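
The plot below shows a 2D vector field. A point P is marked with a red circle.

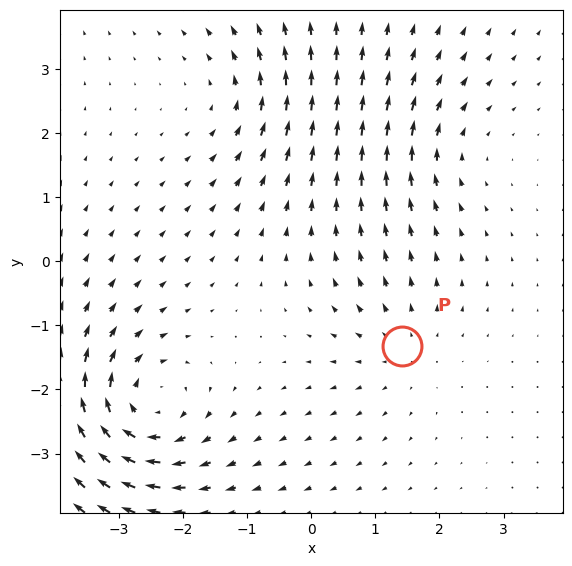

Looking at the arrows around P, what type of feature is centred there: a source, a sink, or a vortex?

source

At P (1.4, -1.3) the arrows spread outward. Divergence about +2, curl ≈0 — positive divergence with near-zero curl is a source.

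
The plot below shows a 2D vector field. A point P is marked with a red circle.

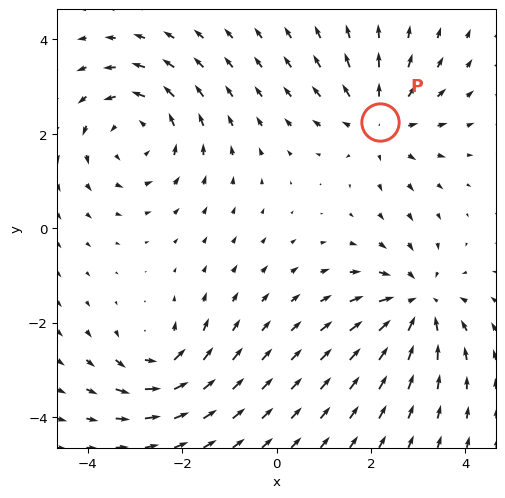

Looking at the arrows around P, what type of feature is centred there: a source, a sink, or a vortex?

source

At P (2.2, 2.2) the arrows spread outward. Divergence about +3, curl ≈0 — positive divergence with near-zero curl is a source.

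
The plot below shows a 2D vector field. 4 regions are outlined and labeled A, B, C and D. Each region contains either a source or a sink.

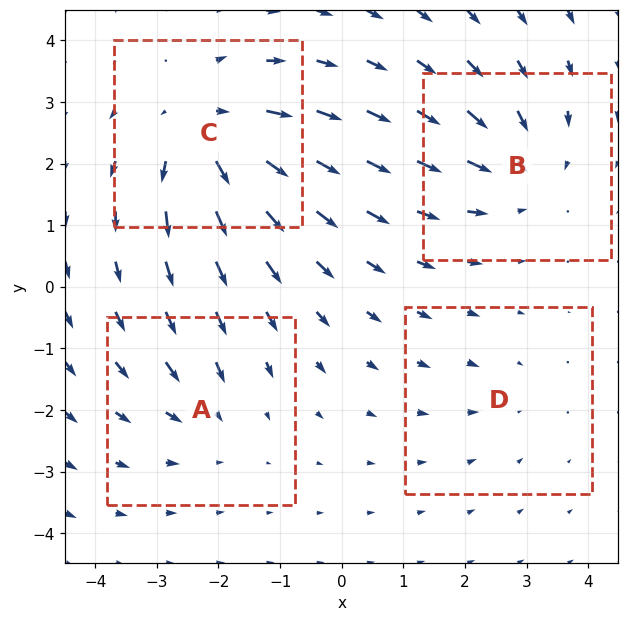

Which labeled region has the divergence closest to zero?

D

Divergence at each region's feature centre — A: about -3, B: about -4, C: about +6, D: about -2. Region D is closest to zero.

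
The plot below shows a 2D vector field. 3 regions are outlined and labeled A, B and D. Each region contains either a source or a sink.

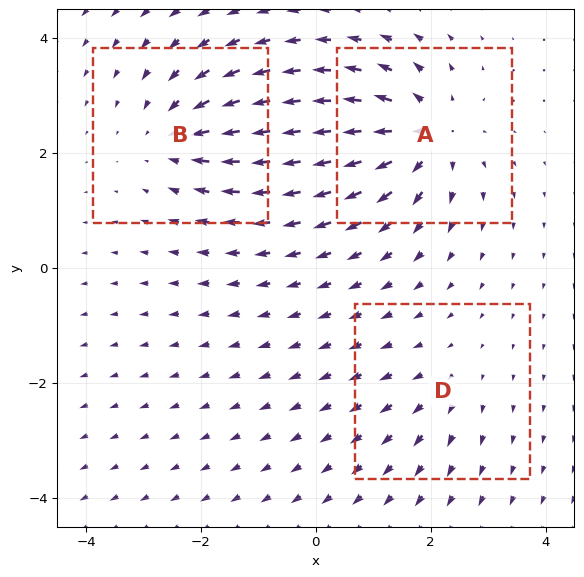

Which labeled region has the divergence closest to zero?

Divergence at each region's feature centre — A: about +5, B: about -3, D: about +2. Region D is closest to zero.

D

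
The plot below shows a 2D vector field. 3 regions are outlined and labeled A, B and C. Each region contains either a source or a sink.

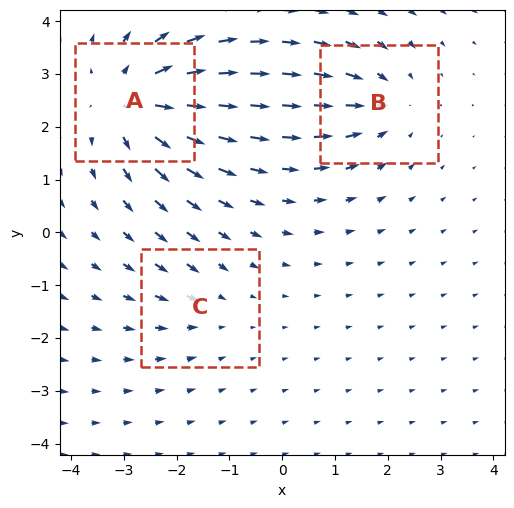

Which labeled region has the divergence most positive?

A

Divergence at each region's feature centre — A: about +5, B: about -3, C: about -2. Region A is most positive.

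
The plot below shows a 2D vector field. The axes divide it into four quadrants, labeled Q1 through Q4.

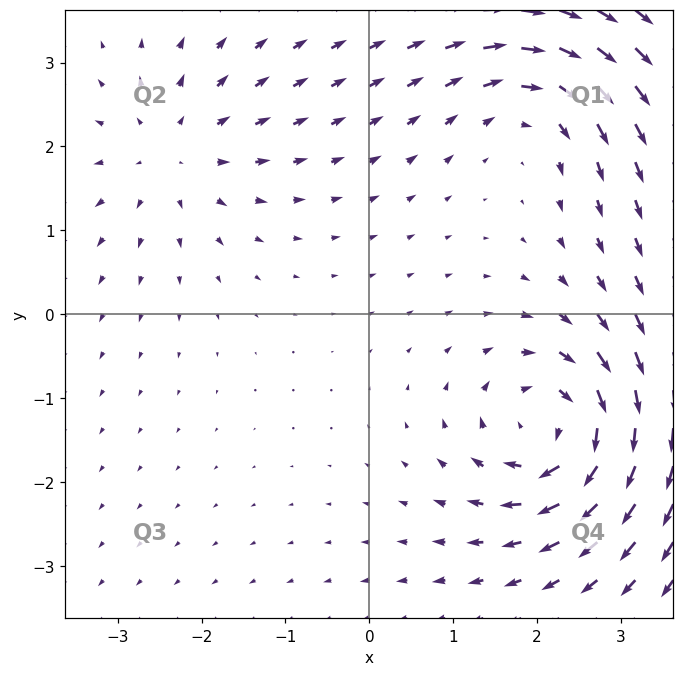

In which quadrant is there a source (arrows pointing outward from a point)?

Q2

The source sits at approximately (-2.3, 1.9), which lies in quadrant Q2. The divergence there is about +4, positive as expected for a source.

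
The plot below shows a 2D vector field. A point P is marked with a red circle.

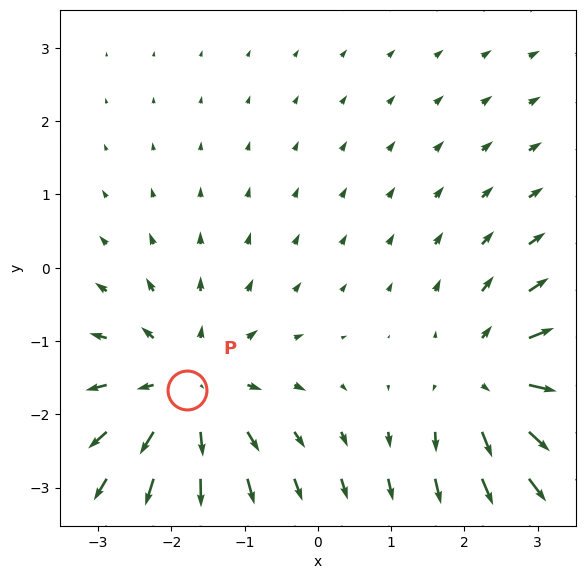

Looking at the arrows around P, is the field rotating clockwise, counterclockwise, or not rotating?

Near P at (-1.8, -1.7) the arrows show no circulation. The curl there is ≈0.

not rotating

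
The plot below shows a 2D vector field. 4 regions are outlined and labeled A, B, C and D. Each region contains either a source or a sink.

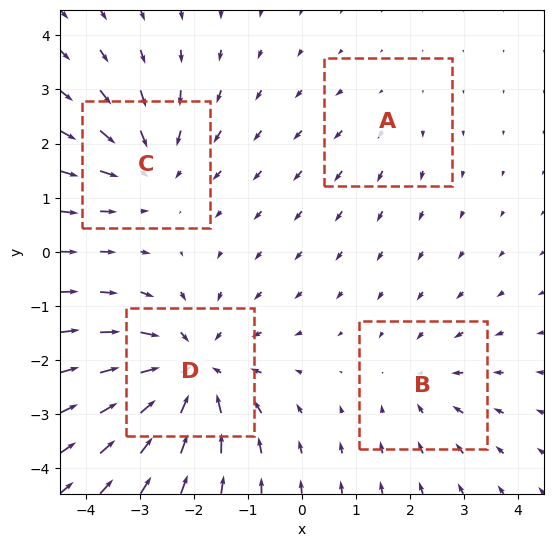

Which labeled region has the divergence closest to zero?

Divergence at each region's feature centre — A: about +2, B: about -3, C: about -4, D: about -6. Region A is closest to zero.

A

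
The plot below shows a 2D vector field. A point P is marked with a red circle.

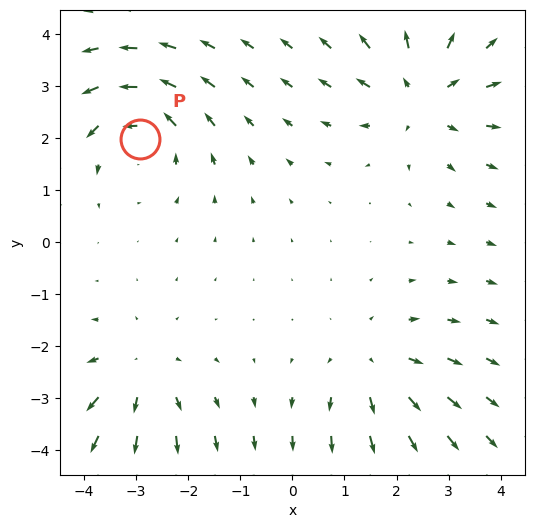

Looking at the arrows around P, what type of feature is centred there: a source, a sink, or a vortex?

At P (-2.9, 2.0) the arrows circulate counterclockwise. Divergence ≈0, curl about +4 — near-zero divergence with nonzero curl is a vortex.

vortex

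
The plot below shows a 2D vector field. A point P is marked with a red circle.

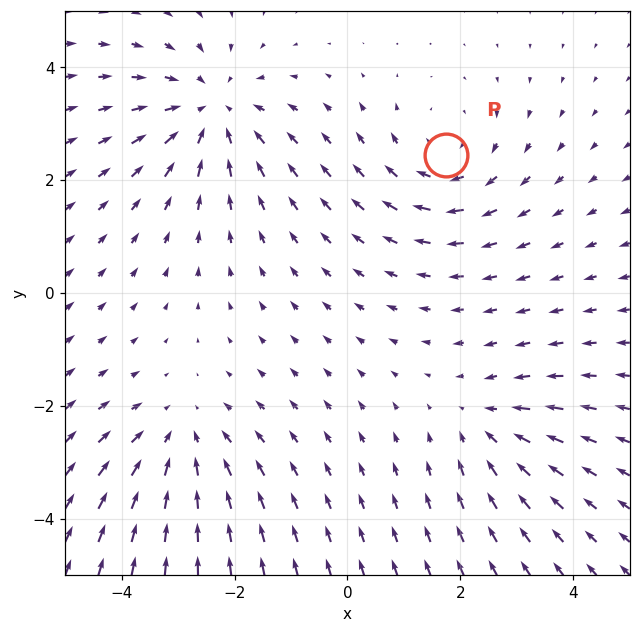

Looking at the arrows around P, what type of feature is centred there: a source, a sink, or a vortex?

At P (1.7, 2.5) the arrows circulate clockwise. Divergence ≈0, curl about -3 — near-zero divergence with nonzero curl is a vortex.

vortex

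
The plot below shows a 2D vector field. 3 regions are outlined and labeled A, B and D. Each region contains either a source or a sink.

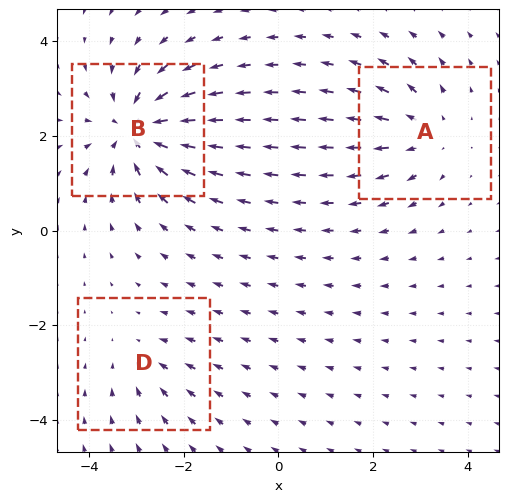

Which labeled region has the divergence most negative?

Divergence at each region's feature centre — A: about +4, B: about -6, D: about -2. Region B is most negative.

B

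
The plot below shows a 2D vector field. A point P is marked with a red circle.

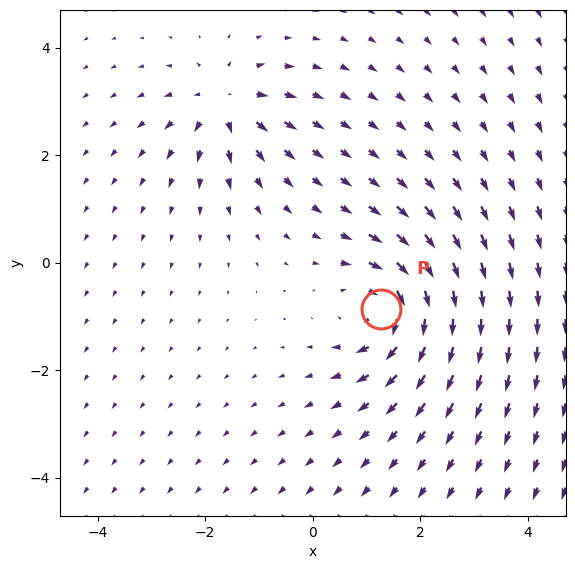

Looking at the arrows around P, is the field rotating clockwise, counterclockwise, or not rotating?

clockwise

Near P at (1.3, -0.9) the arrows circulate clockwise. The curl (z-component) there is about -5; negative curl means clockwise rotation.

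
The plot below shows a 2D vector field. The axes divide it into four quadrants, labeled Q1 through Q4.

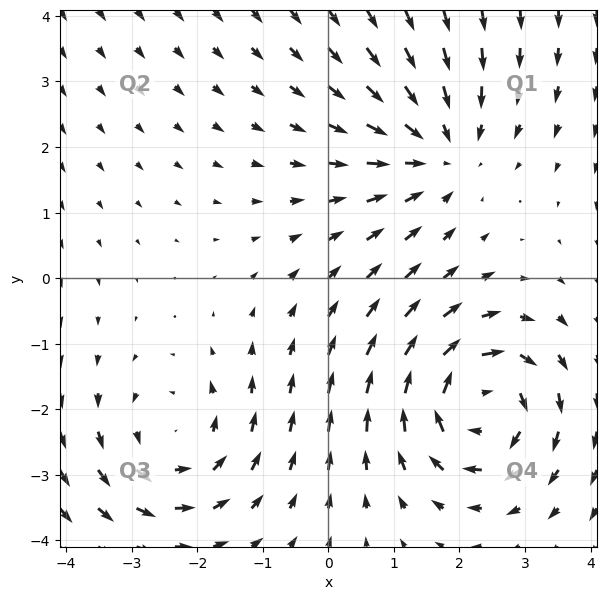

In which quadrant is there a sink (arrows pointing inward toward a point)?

The sink sits at approximately (1.7, 1.9), which lies in quadrant Q1. The divergence there is about -3, negative as expected for a sink.

Q1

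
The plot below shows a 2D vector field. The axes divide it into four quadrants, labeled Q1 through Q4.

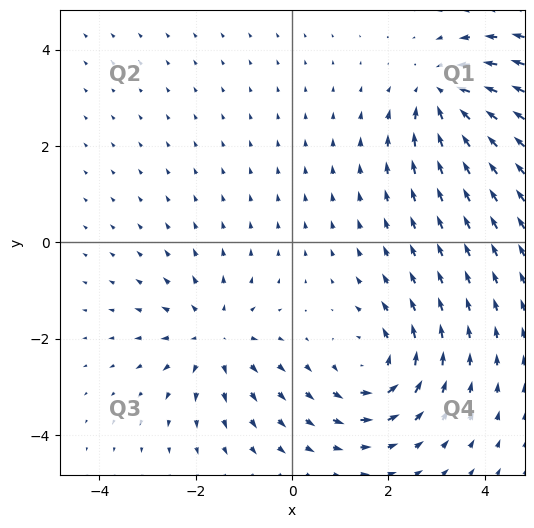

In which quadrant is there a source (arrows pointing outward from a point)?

Q3

The source sits at approximately (-1.6, -2.0), which lies in quadrant Q3. The divergence there is about +4, positive as expected for a source.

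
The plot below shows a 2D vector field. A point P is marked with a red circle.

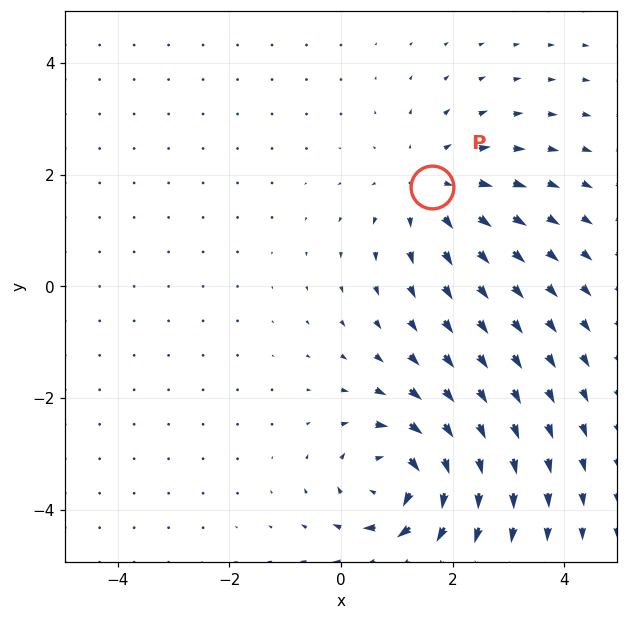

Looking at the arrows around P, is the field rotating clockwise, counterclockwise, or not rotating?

not rotating

Near P at (1.6, 1.8) the arrows show no circulation. The curl there is ≈0.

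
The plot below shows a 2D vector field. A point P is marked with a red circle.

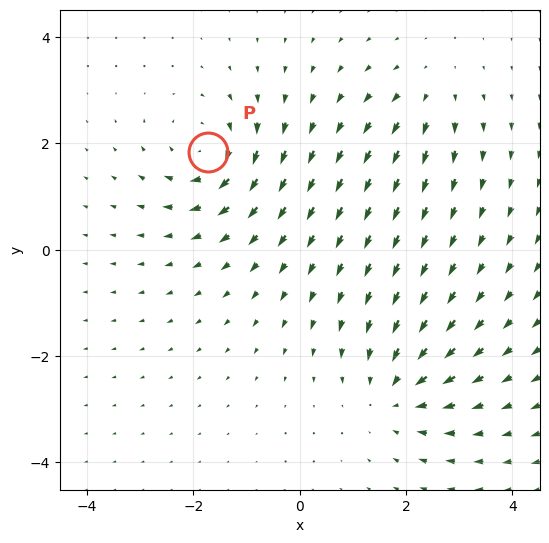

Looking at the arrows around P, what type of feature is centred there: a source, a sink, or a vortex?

vortex

At P (-1.7, 1.8) the arrows circulate clockwise. Divergence ≈0, curl about -5 — near-zero divergence with nonzero curl is a vortex.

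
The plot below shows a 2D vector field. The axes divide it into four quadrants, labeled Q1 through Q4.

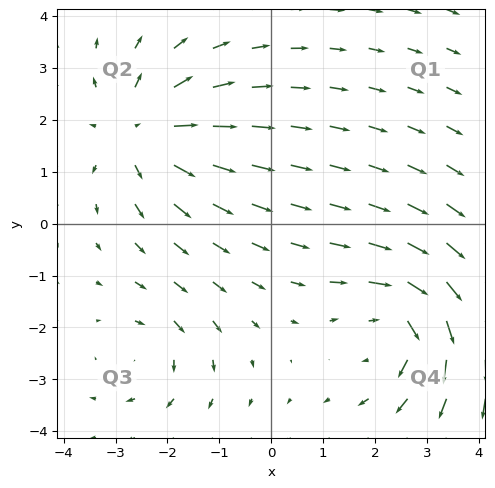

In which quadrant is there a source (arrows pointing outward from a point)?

Q2

The source sits at approximately (-2.5, 1.8), which lies in quadrant Q2. The divergence there is about +4, positive as expected for a source.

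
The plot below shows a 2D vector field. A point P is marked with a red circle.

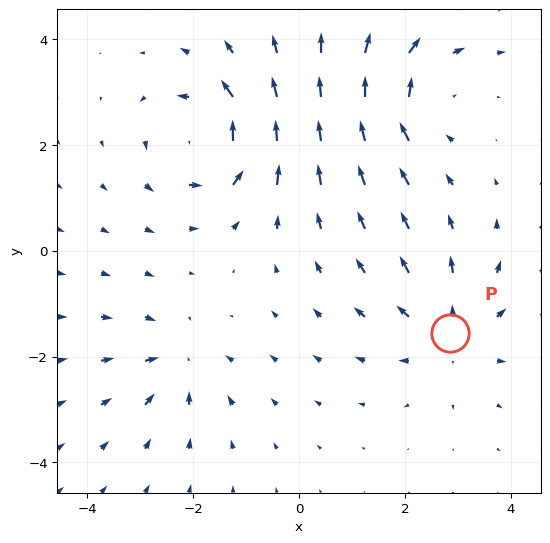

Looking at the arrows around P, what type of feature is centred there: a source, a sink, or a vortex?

At P (2.9, -1.6) the arrows spread outward. Divergence about +4, curl ≈0 — positive divergence with near-zero curl is a source.

source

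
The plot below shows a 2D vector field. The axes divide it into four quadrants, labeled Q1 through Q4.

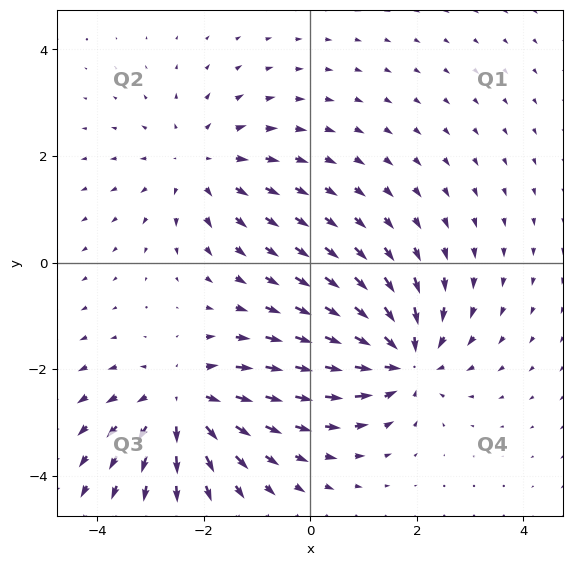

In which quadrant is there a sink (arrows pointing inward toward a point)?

The sink sits at approximately (1.7, -1.8), which lies in quadrant Q4. The divergence there is about -6, negative as expected for a sink.

Q4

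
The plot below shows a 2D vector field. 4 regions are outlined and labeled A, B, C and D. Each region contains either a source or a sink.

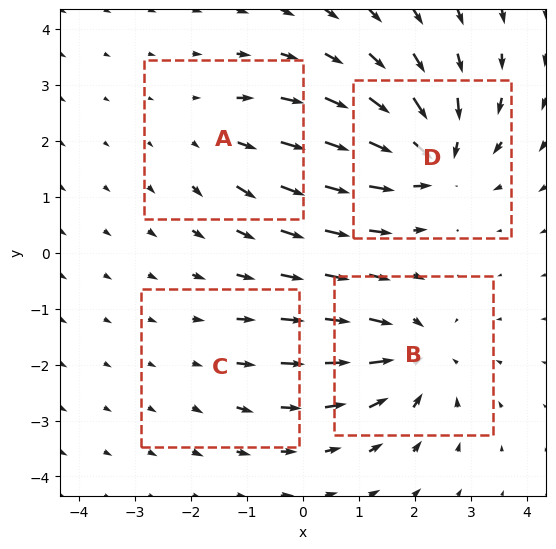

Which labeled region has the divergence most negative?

D

Divergence at each region's feature centre — A: about +3, B: about -5, C: about +2, D: about -6. Region D is most negative.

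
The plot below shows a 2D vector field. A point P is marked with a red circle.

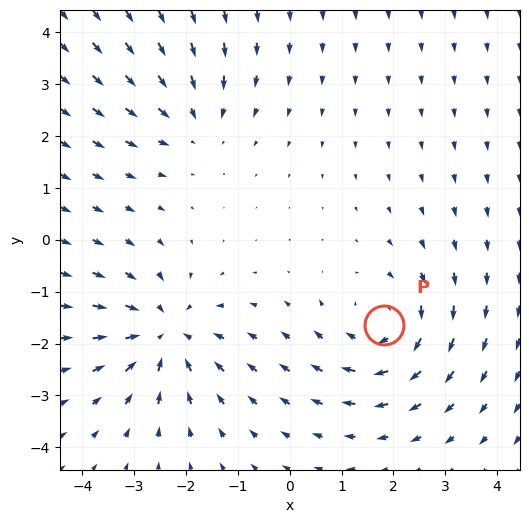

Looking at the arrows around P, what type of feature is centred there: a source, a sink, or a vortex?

At P (1.8, -1.6) the arrows circulate clockwise. Divergence ≈0, curl about -4 — near-zero divergence with nonzero curl is a vortex.

vortex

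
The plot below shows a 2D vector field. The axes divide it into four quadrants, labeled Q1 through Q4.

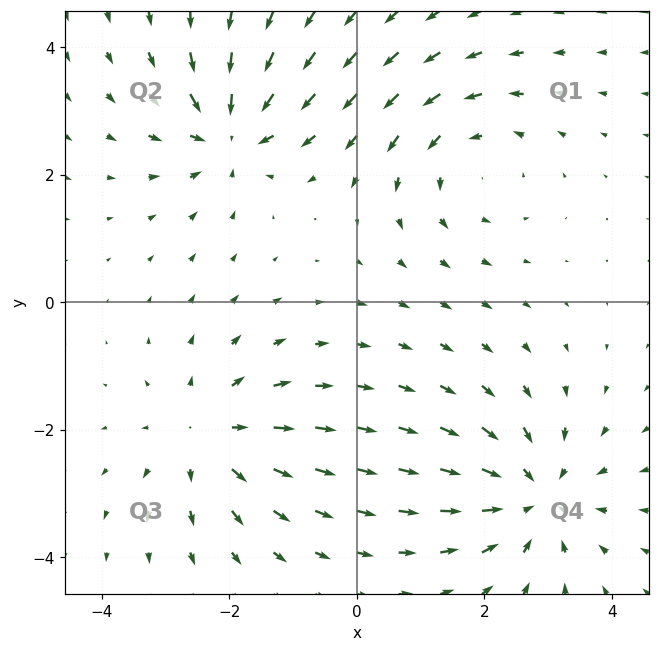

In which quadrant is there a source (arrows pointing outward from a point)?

The source sits at approximately (-2.3, -2.1), which lies in quadrant Q3. The divergence there is about +4, positive as expected for a source.

Q3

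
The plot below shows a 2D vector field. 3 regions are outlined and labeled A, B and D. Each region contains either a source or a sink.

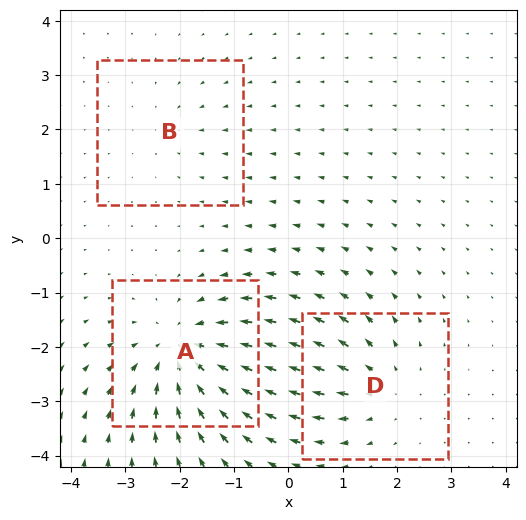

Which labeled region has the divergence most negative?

A

Divergence at each region's feature centre — A: about -5, B: about -2, D: about +3. Region A is most negative.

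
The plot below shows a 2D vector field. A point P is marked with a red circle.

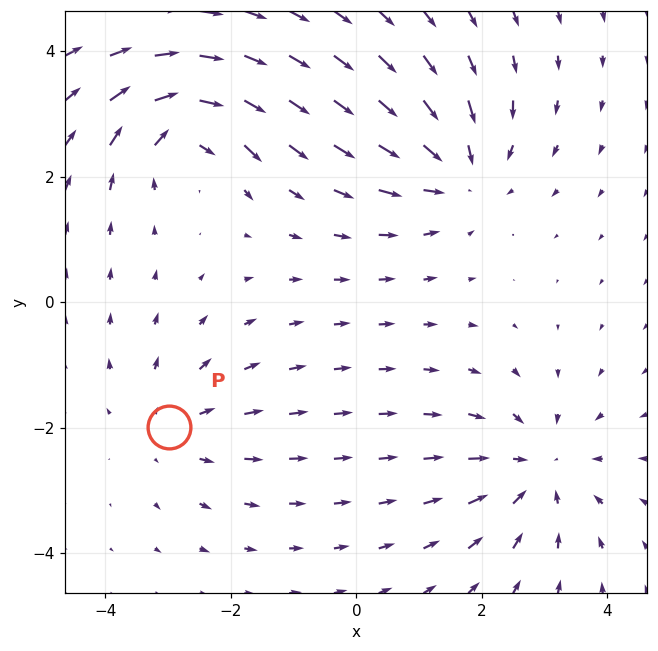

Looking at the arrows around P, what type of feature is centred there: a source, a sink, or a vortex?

At P (-3.0, -2.0) the arrows spread outward. Divergence about +2, curl ≈0 — positive divergence with near-zero curl is a source.

source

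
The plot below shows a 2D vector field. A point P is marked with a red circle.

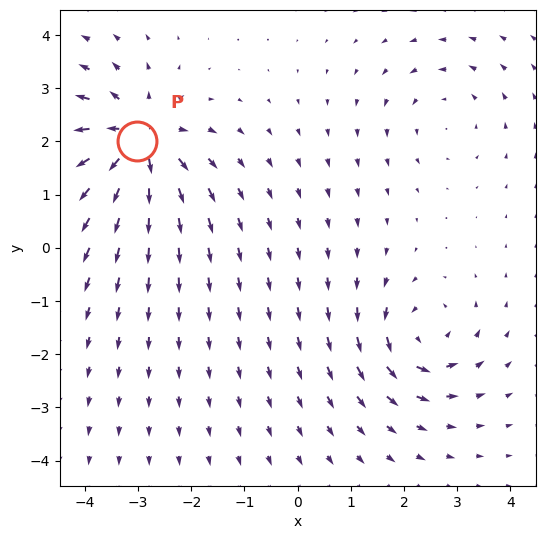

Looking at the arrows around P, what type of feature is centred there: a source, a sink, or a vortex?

At P (-3.0, 2.0) the arrows spread outward. Divergence about +6, curl ≈0 — positive divergence with near-zero curl is a source.

source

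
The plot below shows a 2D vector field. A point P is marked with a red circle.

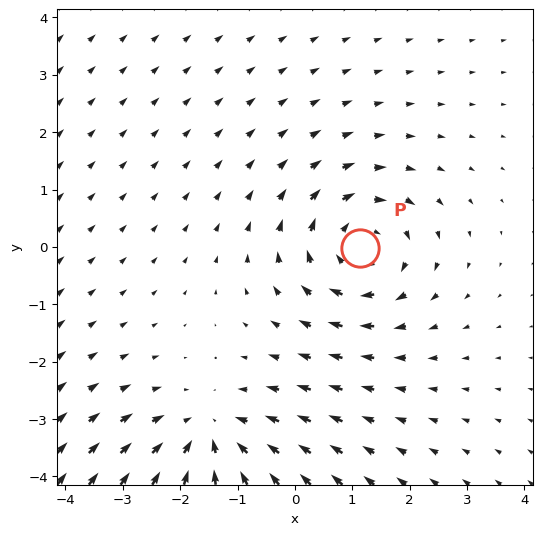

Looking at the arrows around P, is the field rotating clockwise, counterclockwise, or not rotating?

clockwise

Near P at (1.1, -0.0) the arrows circulate clockwise. The curl (z-component) there is about -4; negative curl means clockwise rotation.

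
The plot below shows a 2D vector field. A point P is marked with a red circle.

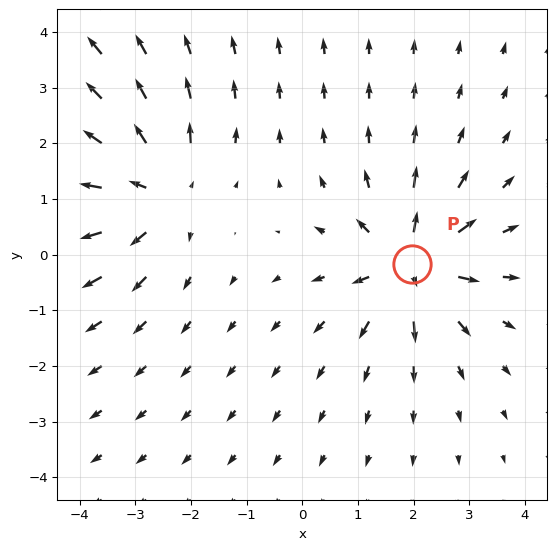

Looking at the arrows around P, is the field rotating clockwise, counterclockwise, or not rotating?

not rotating

Near P at (2.0, -0.2) the arrows show no circulation. The curl there is ≈0.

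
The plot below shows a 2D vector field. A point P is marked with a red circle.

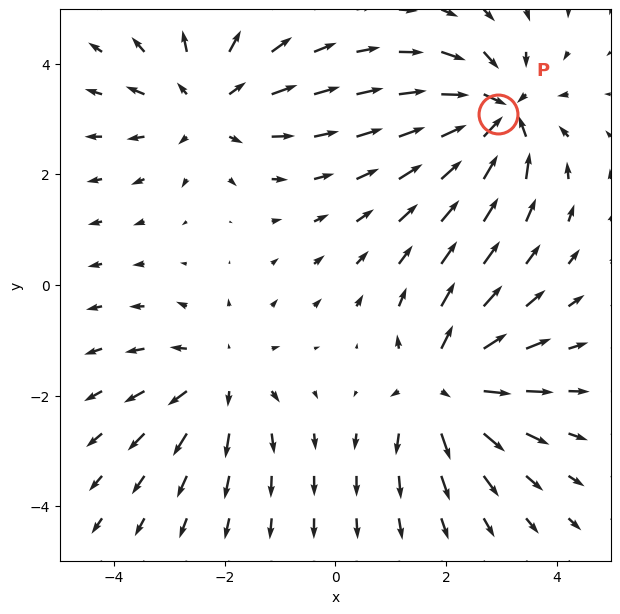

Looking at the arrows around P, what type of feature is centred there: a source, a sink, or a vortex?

sink

At P (2.9, 3.1) the arrows converge inward. Divergence about -5, curl ≈0 — negative divergence with near-zero curl is a sink.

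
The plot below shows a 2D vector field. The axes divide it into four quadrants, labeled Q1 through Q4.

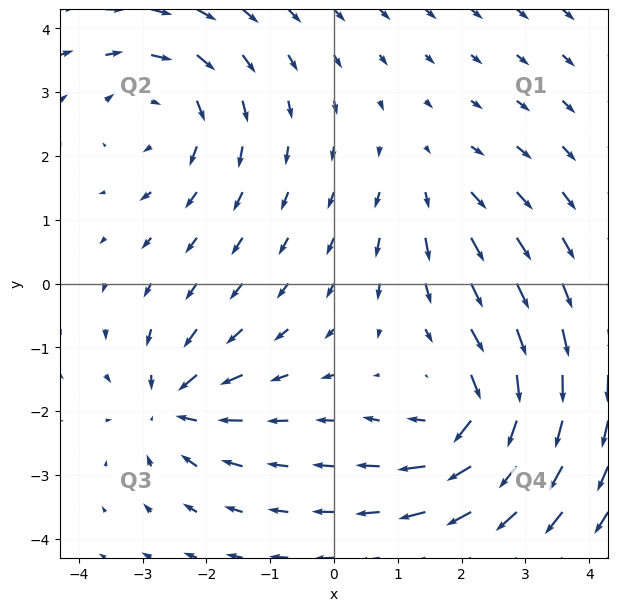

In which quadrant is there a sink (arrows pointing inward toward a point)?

Q3

The sink sits at approximately (-2.5, -1.9), which lies in quadrant Q3. The divergence there is about -6, negative as expected for a sink.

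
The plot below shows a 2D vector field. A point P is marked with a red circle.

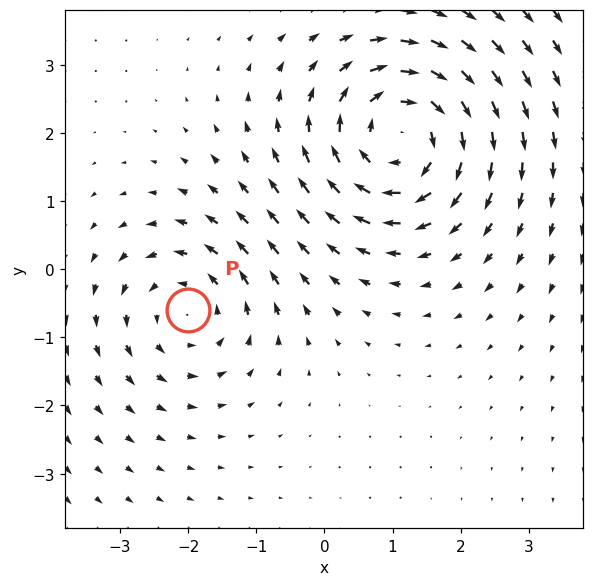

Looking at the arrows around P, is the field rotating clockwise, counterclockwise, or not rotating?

counterclockwise

Near P at (-2.0, -0.6) the arrows circulate counterclockwise. The curl (z-component) there is about +3; positive curl means counterclockwise rotation.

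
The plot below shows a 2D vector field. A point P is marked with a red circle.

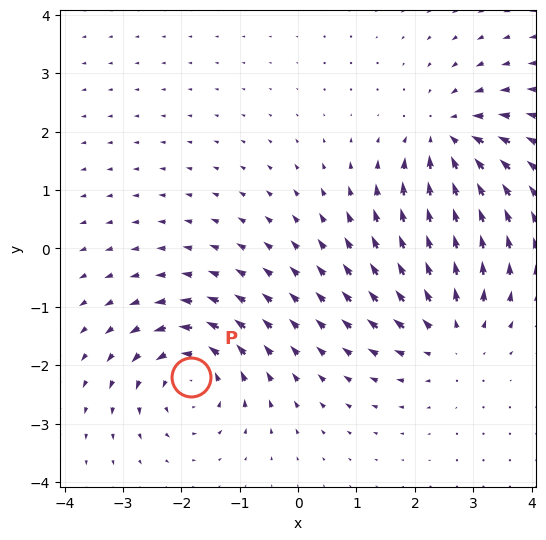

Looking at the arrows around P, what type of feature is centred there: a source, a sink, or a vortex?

vortex

At P (-1.8, -2.2) the arrows circulate counterclockwise. Divergence ≈0, curl about +6 — near-zero divergence with nonzero curl is a vortex.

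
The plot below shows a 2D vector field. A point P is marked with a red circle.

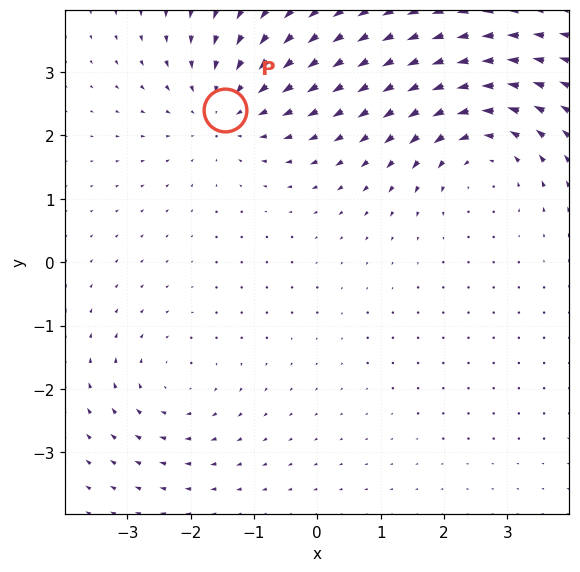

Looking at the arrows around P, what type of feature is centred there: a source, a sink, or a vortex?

At P (-1.5, 2.4) the arrows converge inward. Divergence about -4, curl ≈0 — negative divergence with near-zero curl is a sink.

sink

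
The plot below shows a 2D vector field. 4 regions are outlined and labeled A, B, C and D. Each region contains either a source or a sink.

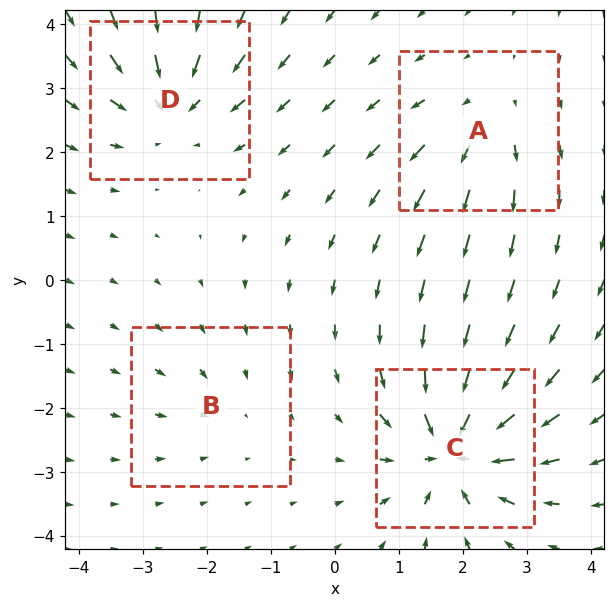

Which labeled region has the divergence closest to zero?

B

Divergence at each region's feature centre — A: about +4, B: about -2, C: about -8, D: about -6. Region B is closest to zero.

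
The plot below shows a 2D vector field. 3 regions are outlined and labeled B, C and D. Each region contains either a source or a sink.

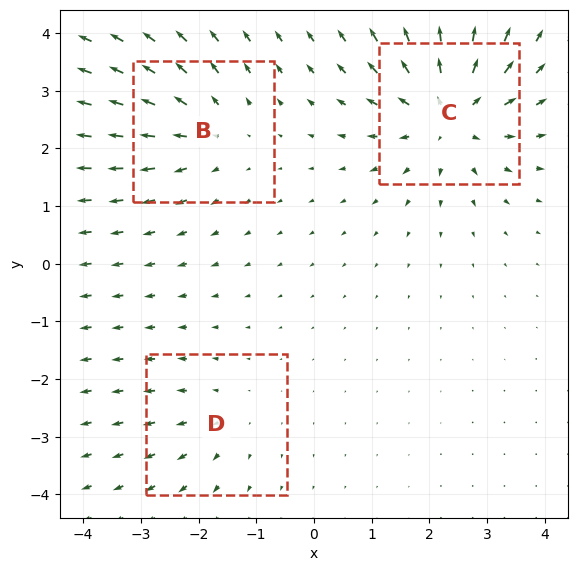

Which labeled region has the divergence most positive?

Divergence at each region's feature centre — B: about +3, C: about +5, D: about +2. Region C is most positive.

C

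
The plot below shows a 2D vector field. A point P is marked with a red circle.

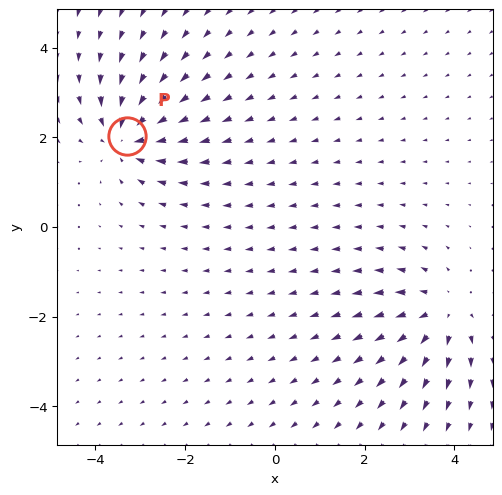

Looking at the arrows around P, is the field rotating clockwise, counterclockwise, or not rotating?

not rotating

Near P at (-3.3, 2.0) the arrows show no circulation. The curl there is ≈0.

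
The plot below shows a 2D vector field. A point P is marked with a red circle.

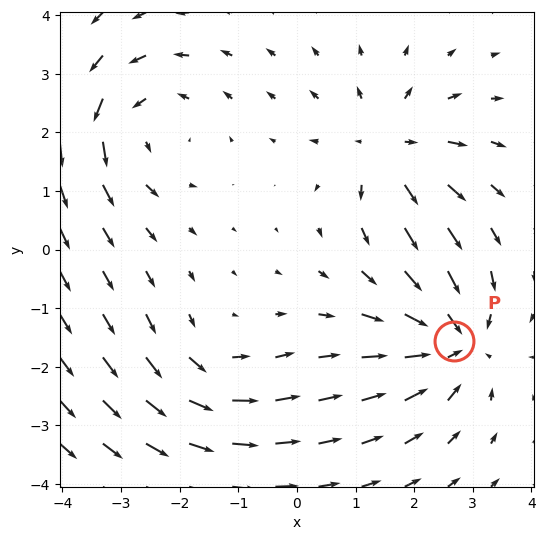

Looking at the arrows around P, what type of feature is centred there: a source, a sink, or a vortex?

sink

At P (2.7, -1.6) the arrows converge inward. Divergence about -5, curl ≈0 — negative divergence with near-zero curl is a sink.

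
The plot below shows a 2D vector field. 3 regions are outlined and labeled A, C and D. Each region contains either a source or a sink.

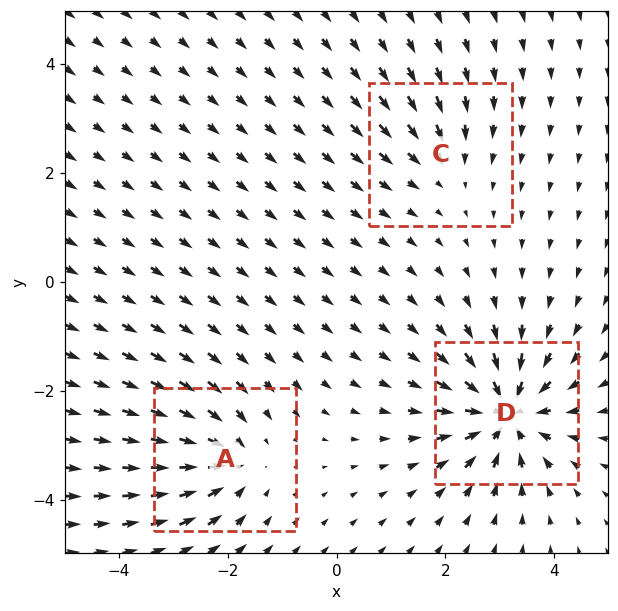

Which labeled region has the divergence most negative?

D

Divergence at each region's feature centre — A: about -4, C: about -2, D: about -6. Region D is most negative.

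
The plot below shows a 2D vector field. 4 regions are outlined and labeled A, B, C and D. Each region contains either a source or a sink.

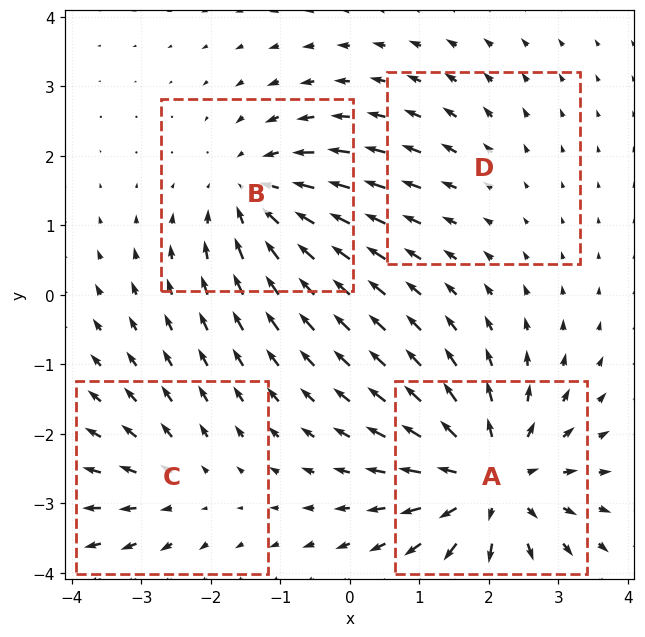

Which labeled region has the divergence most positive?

A

Divergence at each region's feature centre — A: about +6, B: about -5, C: about +3, D: about +2. Region A is most positive.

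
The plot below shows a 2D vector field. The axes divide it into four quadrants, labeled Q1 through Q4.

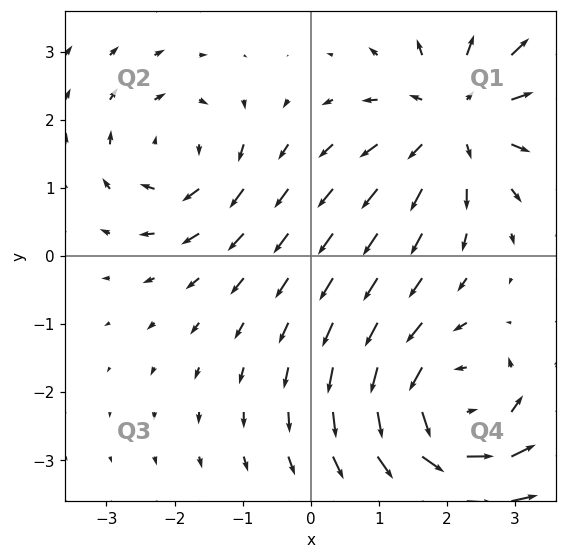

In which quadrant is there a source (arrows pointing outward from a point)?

Q1

The source sits at approximately (2.2, 2.0), which lies in quadrant Q1. The divergence there is about +4, positive as expected for a source.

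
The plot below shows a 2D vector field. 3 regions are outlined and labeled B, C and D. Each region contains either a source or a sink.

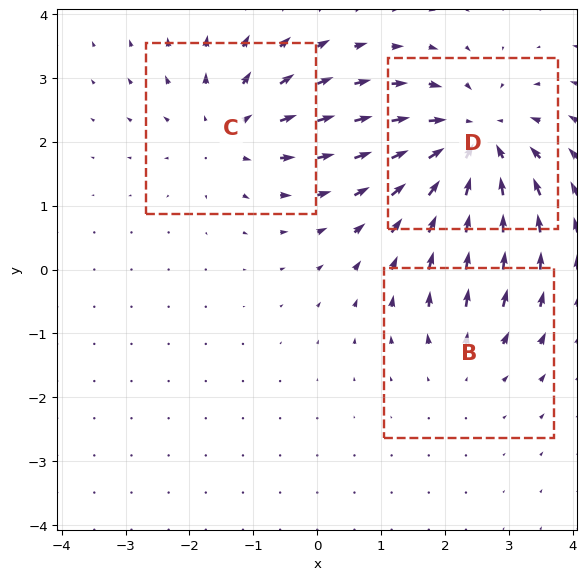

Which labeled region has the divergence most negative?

Divergence at each region's feature centre — B: about +2, C: about +3, D: about -4. Region D is most negative.

D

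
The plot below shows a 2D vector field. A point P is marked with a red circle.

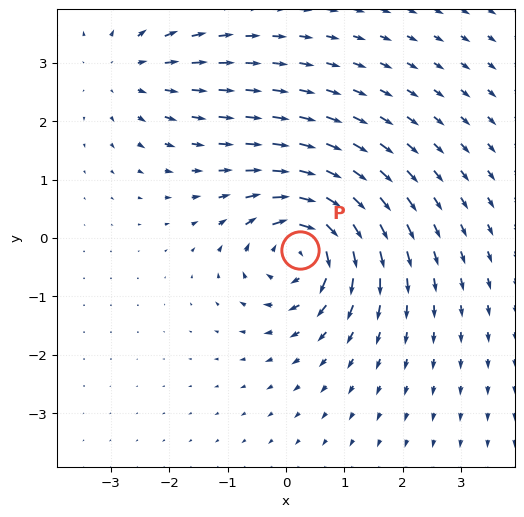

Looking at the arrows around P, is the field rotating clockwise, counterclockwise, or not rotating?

clockwise

Near P at (0.2, -0.2) the arrows circulate clockwise. The curl (z-component) there is about -6; negative curl means clockwise rotation.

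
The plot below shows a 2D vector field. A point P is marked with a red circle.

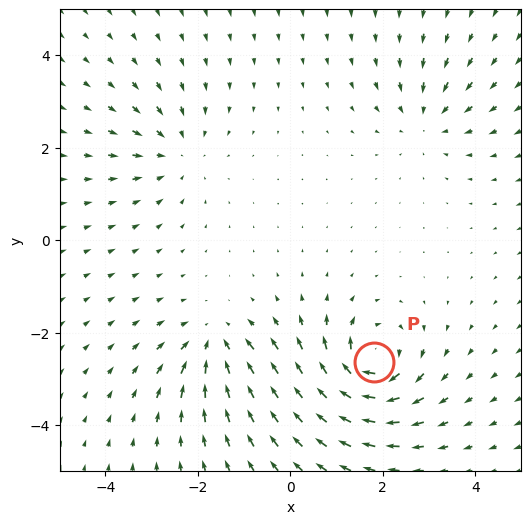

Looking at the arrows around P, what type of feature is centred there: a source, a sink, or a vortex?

At P (1.8, -2.6) the arrows circulate clockwise. Divergence ≈0, curl about -7 — near-zero divergence with nonzero curl is a vortex.

vortex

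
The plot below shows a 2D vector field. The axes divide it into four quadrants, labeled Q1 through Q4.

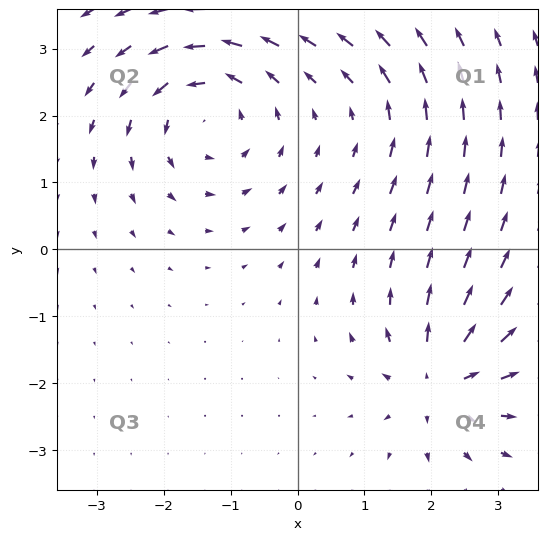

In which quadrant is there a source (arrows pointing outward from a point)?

The source sits at approximately (2.1, -2.0), which lies in quadrant Q4. The divergence there is about +6, positive as expected for a source.

Q4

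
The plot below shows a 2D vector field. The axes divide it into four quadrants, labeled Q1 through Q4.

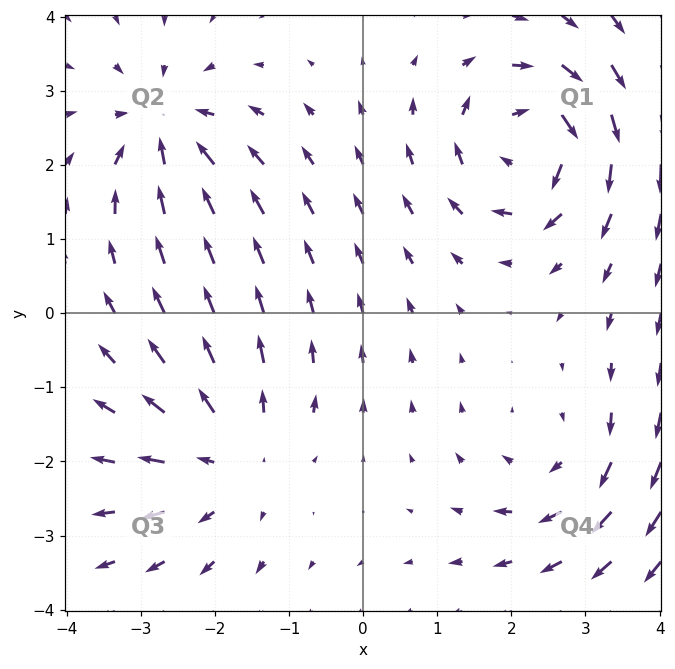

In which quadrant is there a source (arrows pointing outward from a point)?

The source sits at approximately (-1.8, -1.9), which lies in quadrant Q3. The divergence there is about +3, positive as expected for a source.

Q3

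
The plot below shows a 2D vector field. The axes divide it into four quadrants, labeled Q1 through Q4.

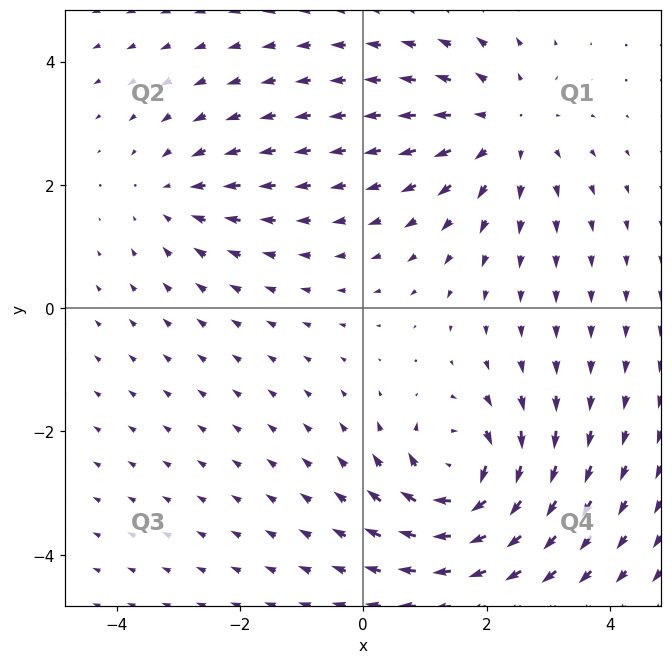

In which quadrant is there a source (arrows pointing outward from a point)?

The source sits at approximately (2.3, 2.9), which lies in quadrant Q1. The divergence there is about +3, positive as expected for a source.

Q1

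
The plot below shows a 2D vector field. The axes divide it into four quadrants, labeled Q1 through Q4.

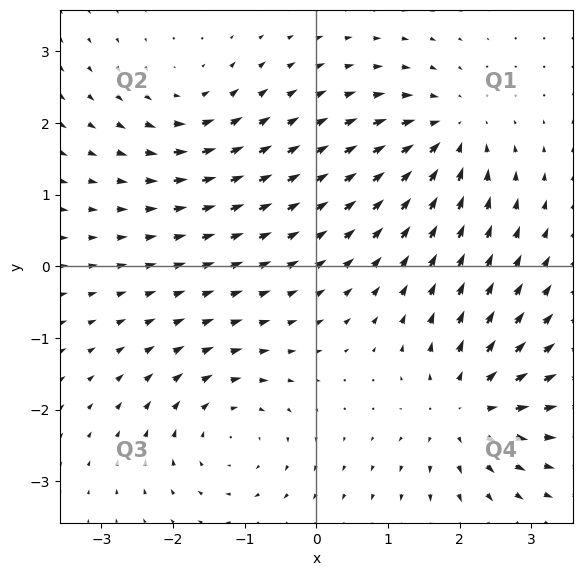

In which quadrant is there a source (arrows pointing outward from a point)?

The source sits at approximately (2.1, -2.0), which lies in quadrant Q4. The divergence there is about +6, positive as expected for a source.

Q4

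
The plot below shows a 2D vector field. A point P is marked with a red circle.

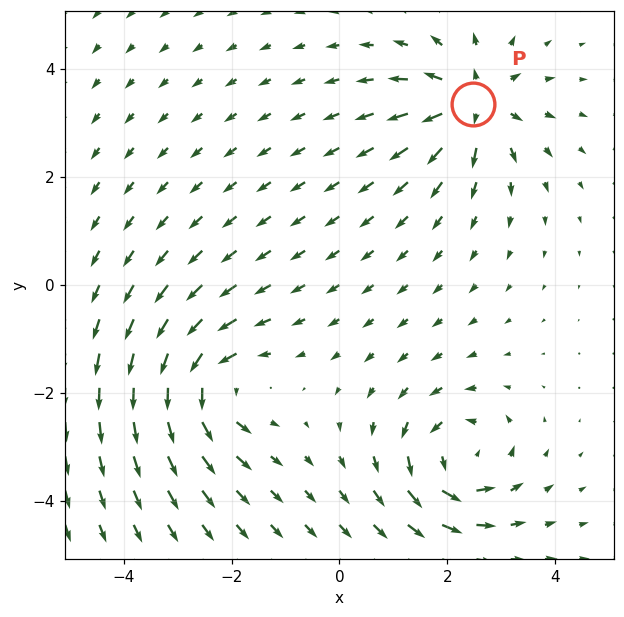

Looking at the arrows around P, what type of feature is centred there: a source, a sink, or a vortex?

At P (2.5, 3.4) the arrows spread outward. Divergence about +6, curl ≈0 — positive divergence with near-zero curl is a source.

source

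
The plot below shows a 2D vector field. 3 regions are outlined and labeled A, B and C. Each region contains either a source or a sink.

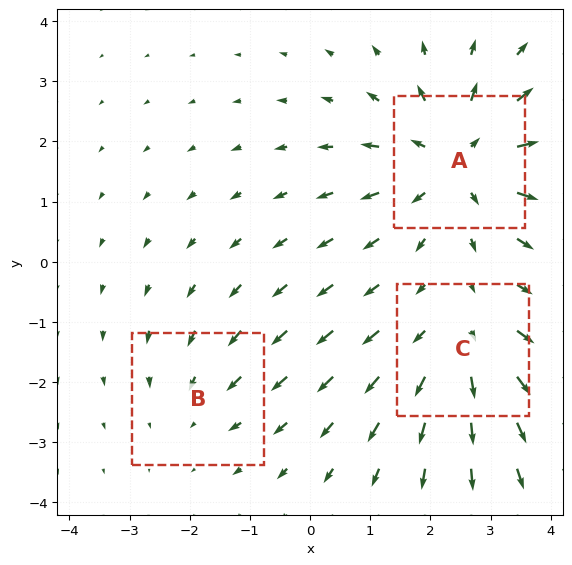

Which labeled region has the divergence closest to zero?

Divergence at each region's feature centre — A: about +4, B: about -2, C: about +3. Region B is closest to zero.

B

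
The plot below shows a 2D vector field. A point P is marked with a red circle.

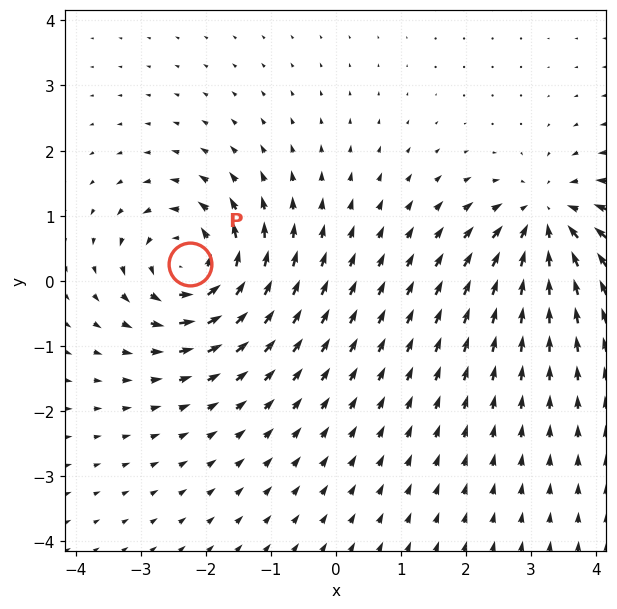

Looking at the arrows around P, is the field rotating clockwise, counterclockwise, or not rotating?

Near P at (-2.2, 0.3) the arrows circulate counterclockwise. The curl (z-component) there is about +6; positive curl means counterclockwise rotation.

counterclockwise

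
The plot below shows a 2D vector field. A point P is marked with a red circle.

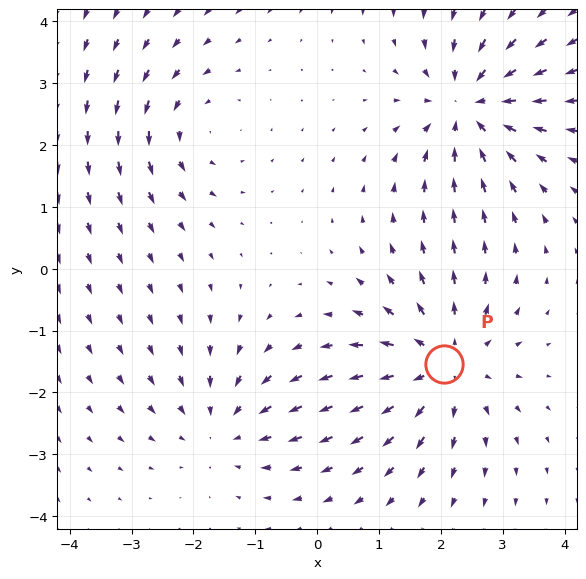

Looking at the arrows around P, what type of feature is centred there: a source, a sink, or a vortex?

At P (2.0, -1.5) the arrows spread outward. Divergence about +4, curl ≈0 — positive divergence with near-zero curl is a source.

source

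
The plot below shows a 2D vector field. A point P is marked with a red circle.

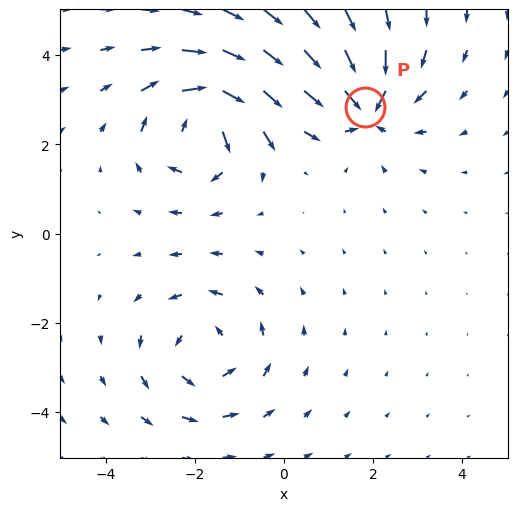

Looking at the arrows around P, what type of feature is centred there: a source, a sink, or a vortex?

sink

At P (1.8, 2.9) the arrows converge inward. Divergence about -5, curl ≈0 — negative divergence with near-zero curl is a sink.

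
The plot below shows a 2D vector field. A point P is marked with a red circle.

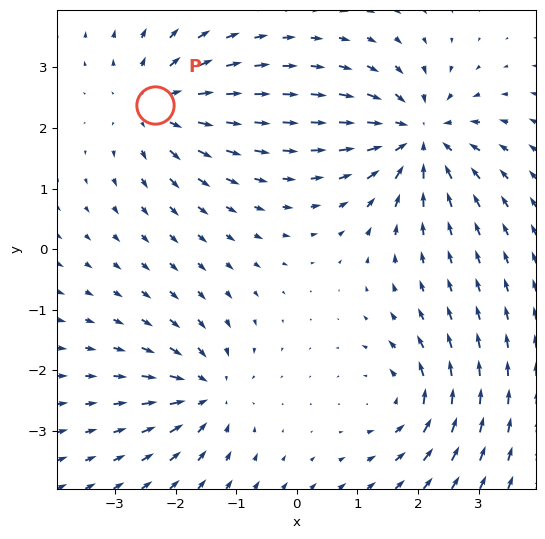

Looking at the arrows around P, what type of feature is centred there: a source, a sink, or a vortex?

At P (-2.3, 2.4) the arrows spread outward. Divergence about +4, curl ≈0 — positive divergence with near-zero curl is a source.

source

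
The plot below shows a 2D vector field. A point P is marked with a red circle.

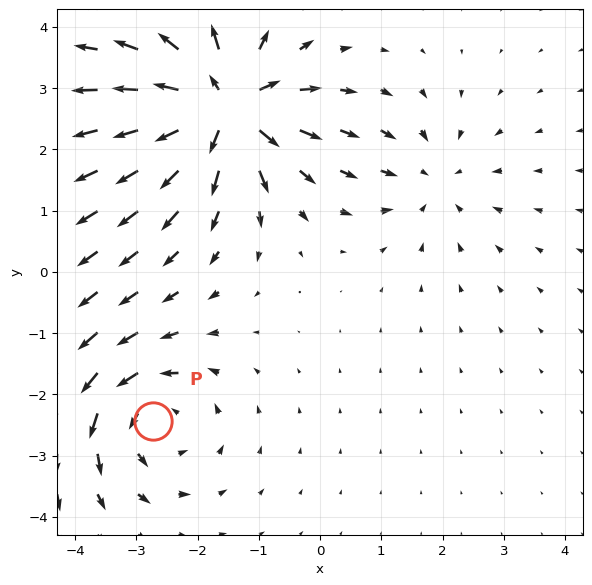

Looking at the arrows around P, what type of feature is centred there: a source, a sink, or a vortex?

At P (-2.7, -2.4) the arrows circulate counterclockwise. Divergence ≈0, curl about +4 — near-zero divergence with nonzero curl is a vortex.

vortex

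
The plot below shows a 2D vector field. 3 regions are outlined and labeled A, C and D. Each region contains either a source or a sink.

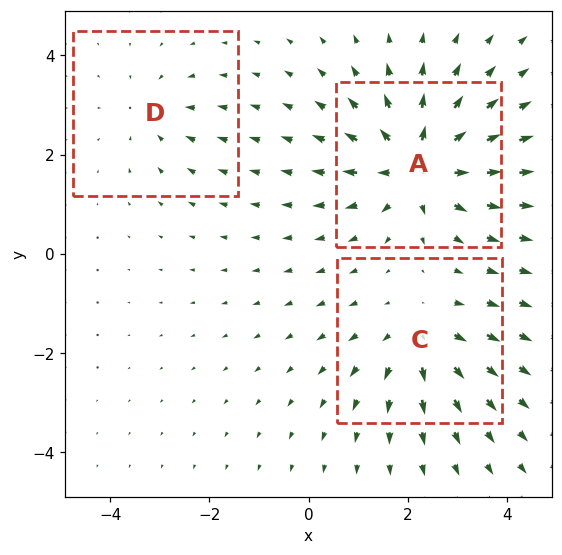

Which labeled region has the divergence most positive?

Divergence at each region's feature centre — A: about +5, C: about +3, D: about -2. Region A is most positive.

A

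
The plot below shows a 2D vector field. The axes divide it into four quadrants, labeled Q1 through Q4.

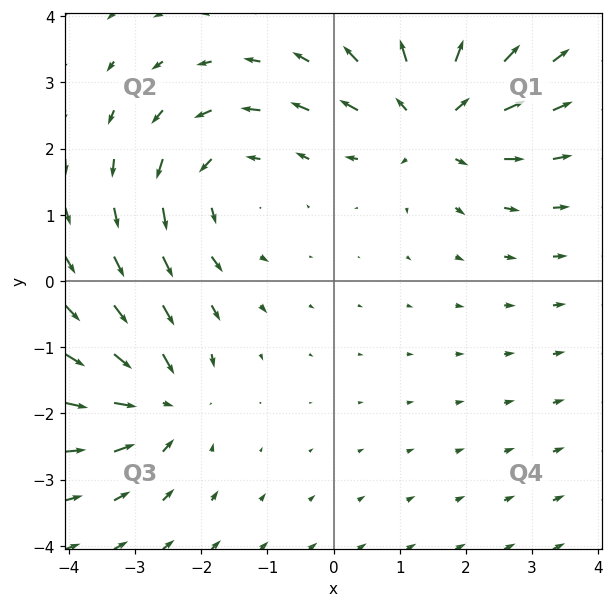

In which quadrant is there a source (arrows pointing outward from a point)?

Q1

The source sits at approximately (1.5, 2.4), which lies in quadrant Q1. The divergence there is about +5, positive as expected for a source.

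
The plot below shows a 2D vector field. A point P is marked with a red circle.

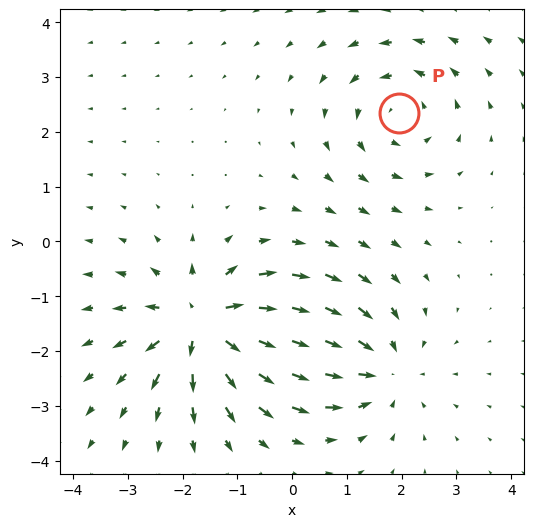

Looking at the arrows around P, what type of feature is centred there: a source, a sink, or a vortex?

At P (2.0, 2.3) the arrows circulate counterclockwise. Divergence ≈0, curl about +3 — near-zero divergence with nonzero curl is a vortex.

vortex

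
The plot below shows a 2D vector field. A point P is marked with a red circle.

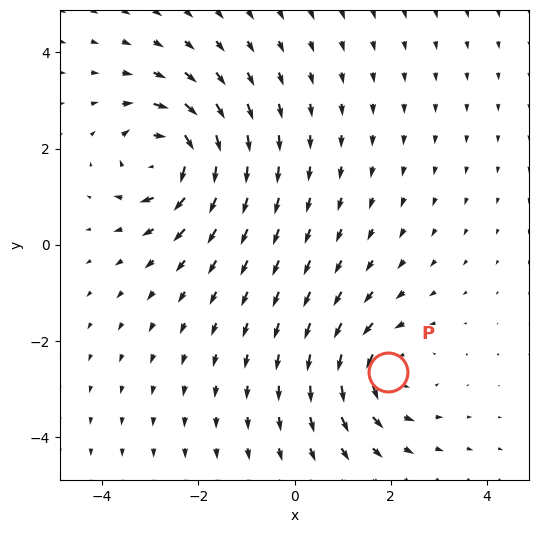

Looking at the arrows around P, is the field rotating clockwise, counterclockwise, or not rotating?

counterclockwise

Near P at (1.9, -2.6) the arrows circulate counterclockwise. The curl (z-component) there is about +3; positive curl means counterclockwise rotation.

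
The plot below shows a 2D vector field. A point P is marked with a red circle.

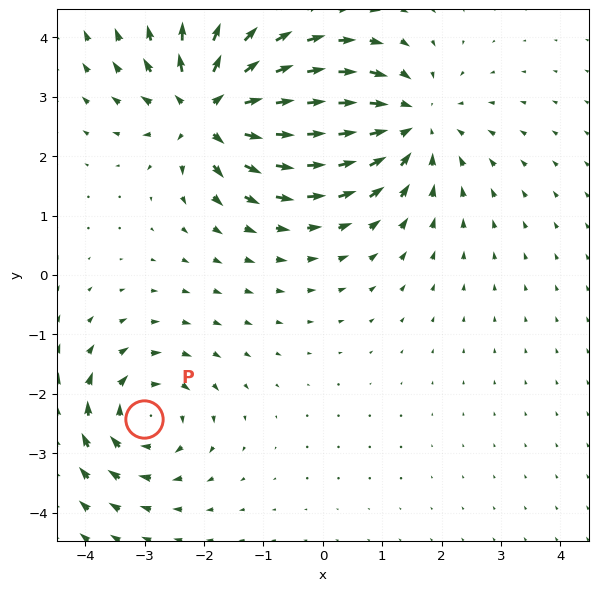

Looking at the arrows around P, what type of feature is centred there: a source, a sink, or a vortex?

At P (-3.0, -2.4) the arrows circulate clockwise. Divergence ≈0, curl about -4 — near-zero divergence with nonzero curl is a vortex.

vortex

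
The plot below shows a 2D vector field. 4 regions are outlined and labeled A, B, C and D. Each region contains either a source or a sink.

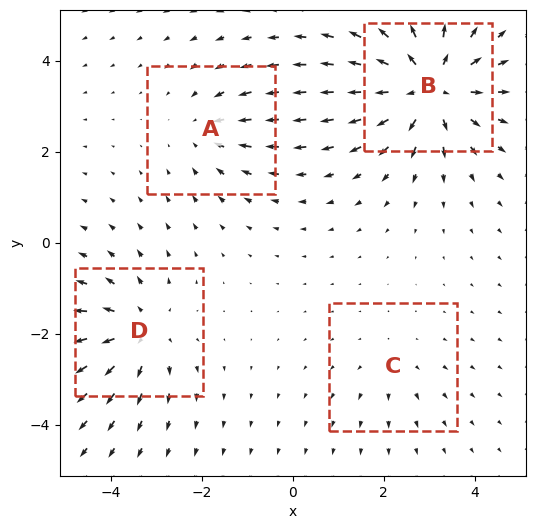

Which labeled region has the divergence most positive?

B

Divergence at each region's feature centre — A: about -3, B: about +7, C: about +2, D: about +4. Region B is most positive.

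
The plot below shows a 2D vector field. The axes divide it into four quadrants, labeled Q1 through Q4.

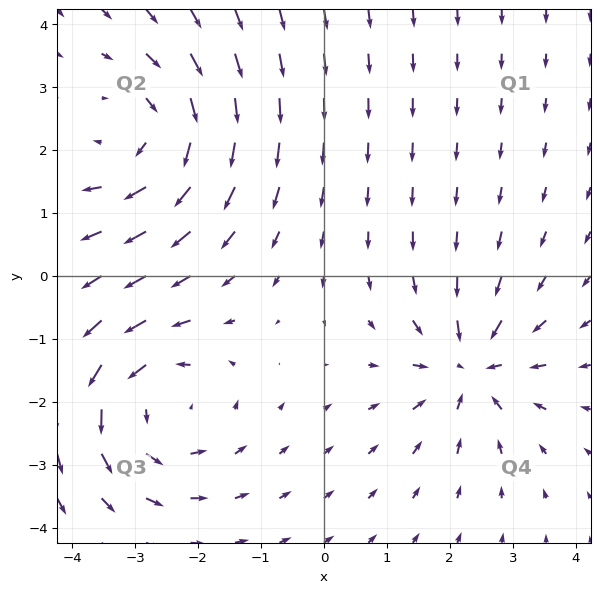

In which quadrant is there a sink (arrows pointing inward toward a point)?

The sink sits at approximately (2.3, -1.4), which lies in quadrant Q4. The divergence there is about -3, negative as expected for a sink.

Q4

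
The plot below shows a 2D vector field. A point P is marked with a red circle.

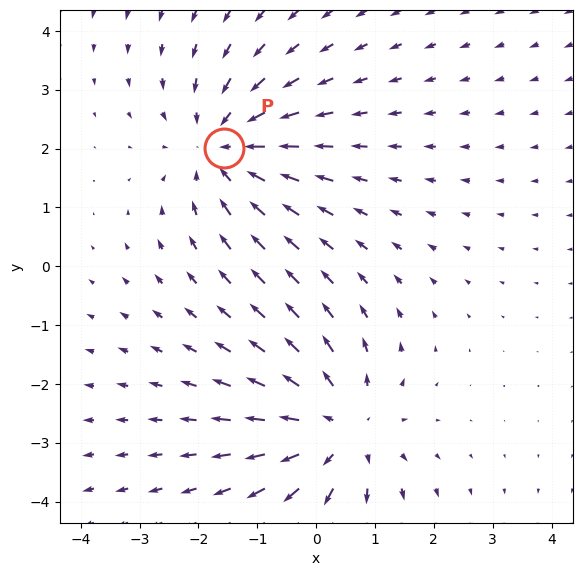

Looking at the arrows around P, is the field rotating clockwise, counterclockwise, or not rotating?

Near P at (-1.6, 2.0) the arrows show no circulation. The curl there is ≈0.

not rotating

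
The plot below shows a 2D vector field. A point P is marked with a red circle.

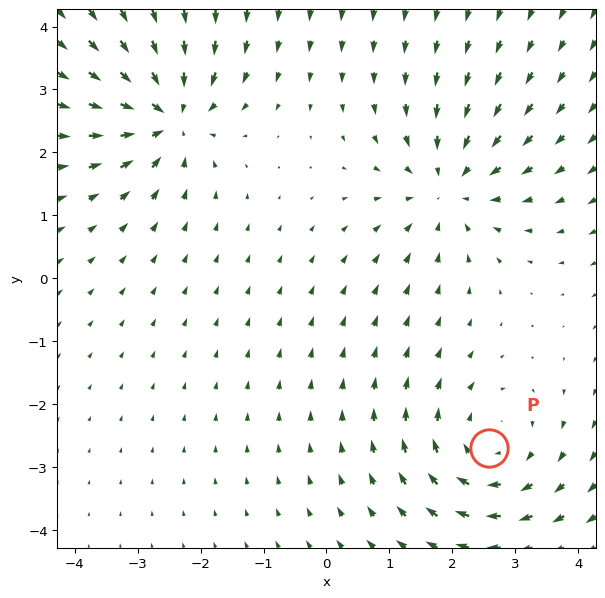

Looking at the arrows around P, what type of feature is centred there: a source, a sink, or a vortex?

vortex

At P (2.6, -2.7) the arrows circulate clockwise. Divergence ≈0, curl about -4 — near-zero divergence with nonzero curl is a vortex.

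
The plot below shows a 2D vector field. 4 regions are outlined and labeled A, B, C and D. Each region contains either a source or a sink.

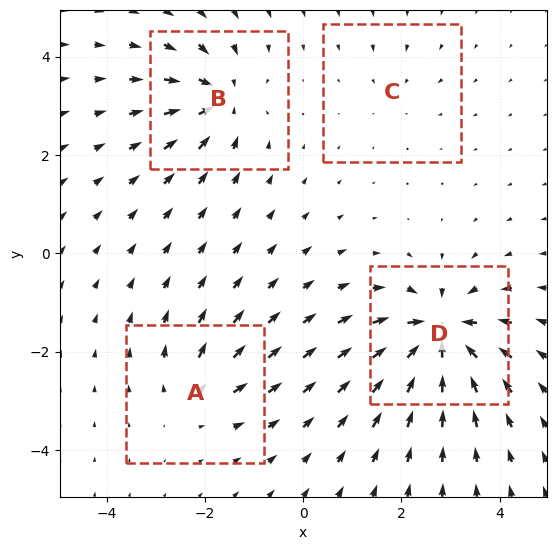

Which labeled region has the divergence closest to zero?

Divergence at each region's feature centre — A: about +4, B: about -6, C: about -2, D: about -9. Region C is closest to zero.

C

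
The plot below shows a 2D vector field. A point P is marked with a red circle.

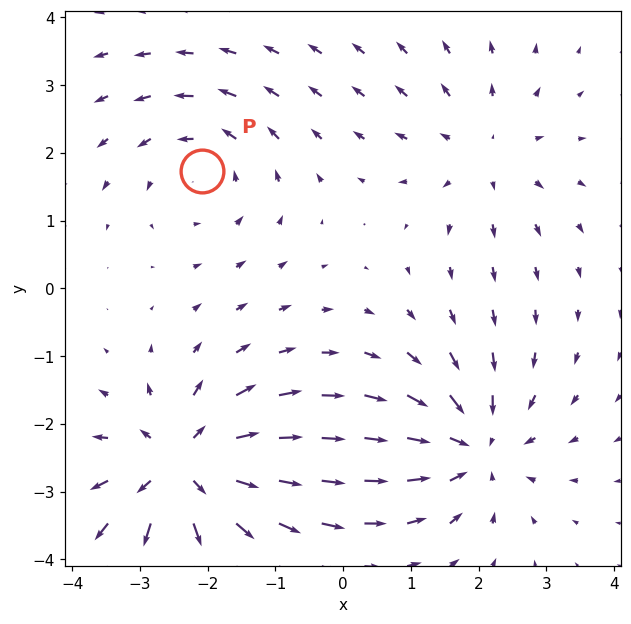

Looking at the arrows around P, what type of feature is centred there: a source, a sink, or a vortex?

vortex

At P (-2.1, 1.7) the arrows circulate counterclockwise. Divergence ≈0, curl about +3 — near-zero divergence with nonzero curl is a vortex.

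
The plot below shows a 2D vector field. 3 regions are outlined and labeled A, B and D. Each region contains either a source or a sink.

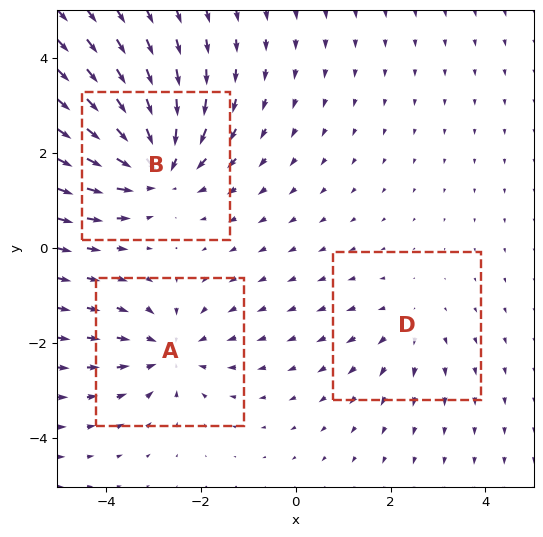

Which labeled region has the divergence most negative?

B

Divergence at each region's feature centre — A: about -3, B: about -5, D: about +2. Region B is most negative.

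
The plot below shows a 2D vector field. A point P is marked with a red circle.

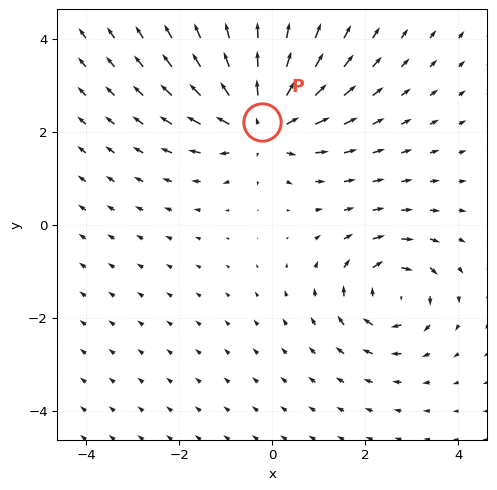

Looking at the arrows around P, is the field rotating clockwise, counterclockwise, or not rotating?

Near P at (-0.2, 2.2) the arrows show no circulation. The curl there is ≈0.

not rotating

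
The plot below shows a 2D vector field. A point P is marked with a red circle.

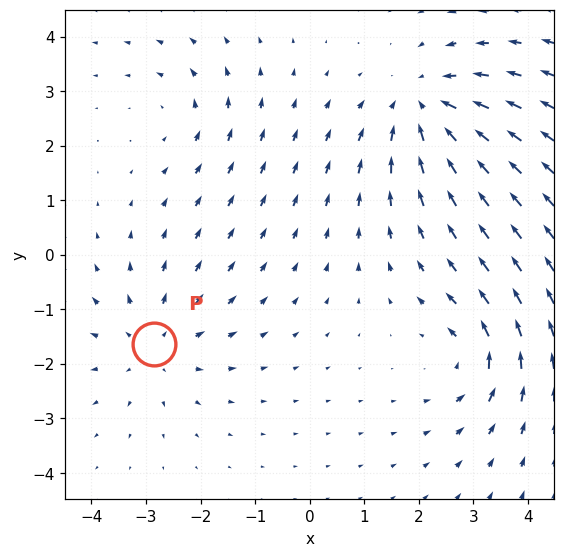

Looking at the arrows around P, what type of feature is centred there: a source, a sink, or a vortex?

source

At P (-2.9, -1.6) the arrows spread outward. Divergence about +3, curl ≈0 — positive divergence with near-zero curl is a source.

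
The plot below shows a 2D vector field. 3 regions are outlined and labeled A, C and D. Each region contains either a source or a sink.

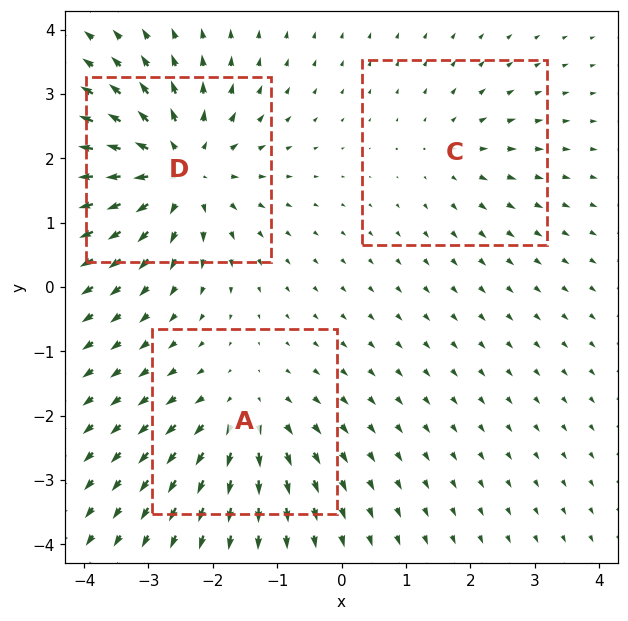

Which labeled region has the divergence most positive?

D

Divergence at each region's feature centre — A: about +3, C: about +2, D: about +5. Region D is most positive.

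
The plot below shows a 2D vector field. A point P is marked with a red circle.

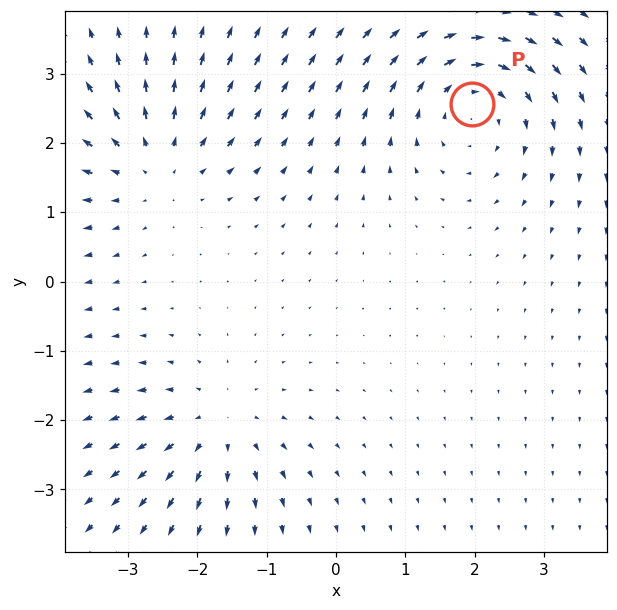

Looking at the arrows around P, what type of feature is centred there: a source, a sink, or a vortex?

At P (2.0, 2.6) the arrows circulate clockwise. Divergence ≈0, curl about -4 — near-zero divergence with nonzero curl is a vortex.

vortex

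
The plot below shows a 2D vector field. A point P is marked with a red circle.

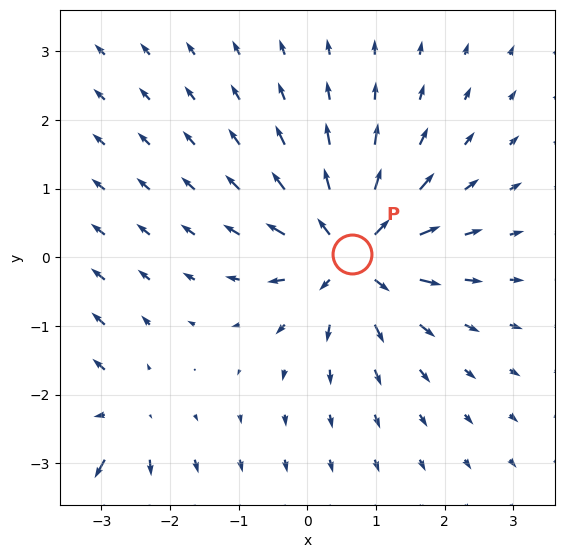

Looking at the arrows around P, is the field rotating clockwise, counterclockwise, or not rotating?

not rotating

Near P at (0.7, 0.0) the arrows show no circulation. The curl there is ≈0.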